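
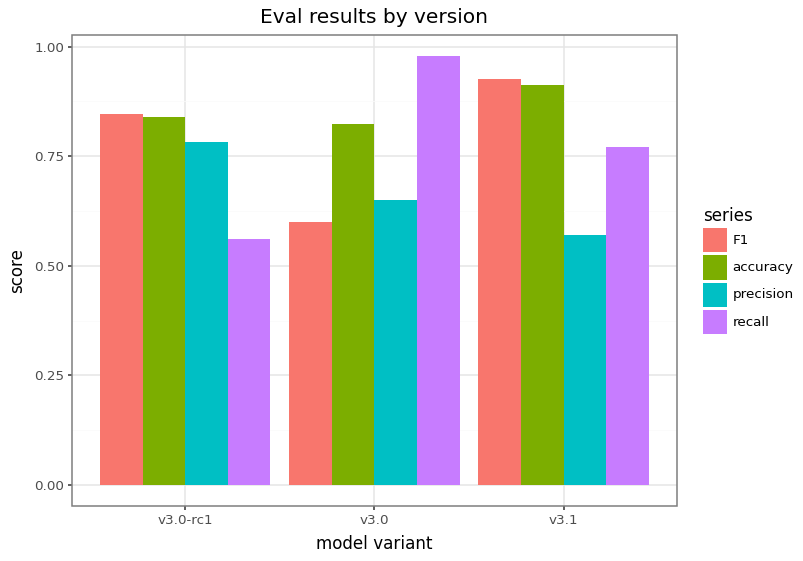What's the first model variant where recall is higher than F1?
v3.0-rc1: recall ≈ 0.6 vs F1 ≈ 0.8 (not yet); v3.0: recall ≈ 1.0 vs F1 ≈ 0.6 (first crossover).

v3.0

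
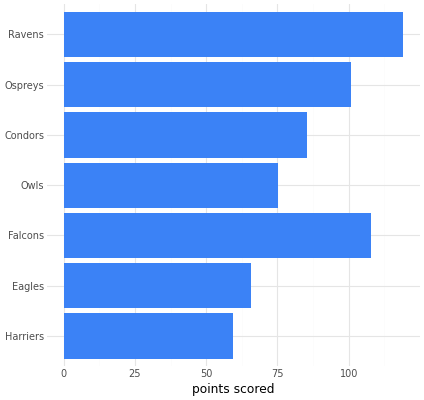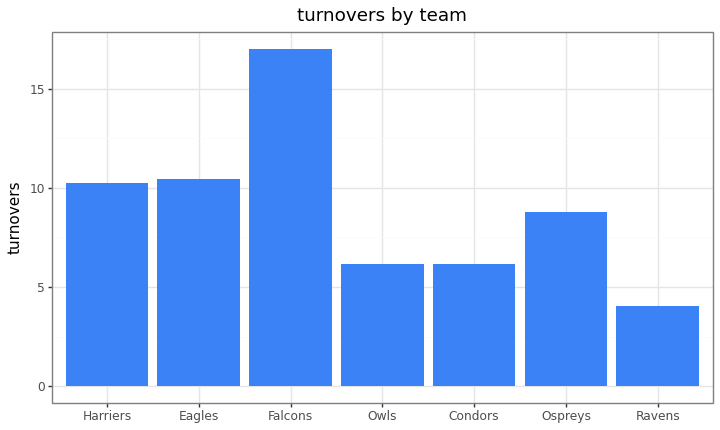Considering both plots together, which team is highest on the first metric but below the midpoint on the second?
Chart 2 median turnovers ≈ 8; below-median teams: Owls, Condors, Ravens. Among those, Ravens has the highest points scored (≈ 120).

Ravens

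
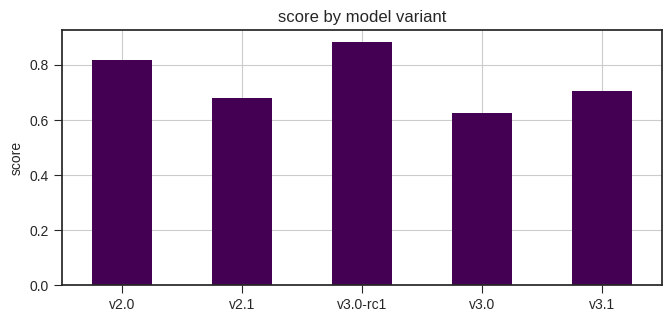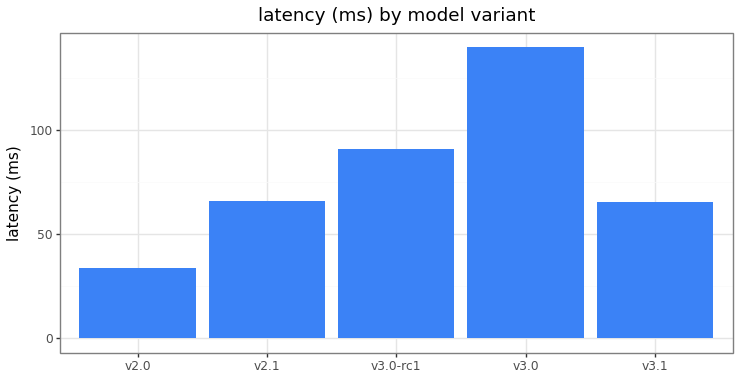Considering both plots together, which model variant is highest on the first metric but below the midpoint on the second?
v2.0

Chart 2 median latency (ms) ≈ 60; below-median model variants: v2.0, v3.1. Among those, v2.0 has the highest score (≈ 0.8).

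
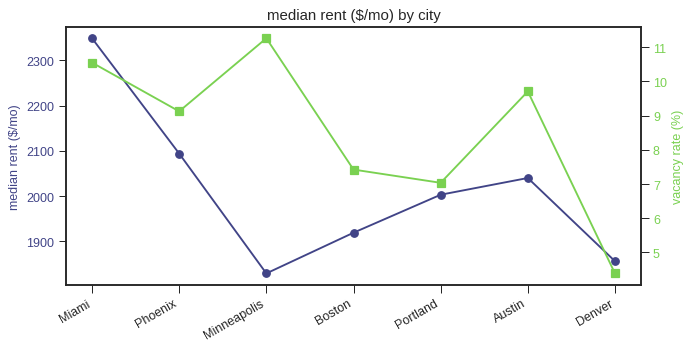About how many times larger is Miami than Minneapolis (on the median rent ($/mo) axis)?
Miami ≈ 2350, Minneapolis ≈ 1850; 2350/1850 ≈ 1.27.

≈ 1.27×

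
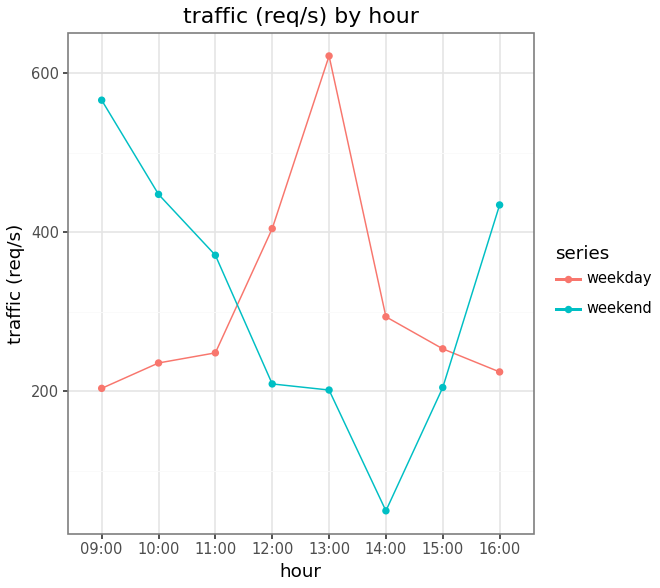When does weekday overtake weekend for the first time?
11:00: weekday ≈ 250 vs weekend ≈ 350 (not yet); 12:00: weekday ≈ 400 vs weekend ≈ 200 (first crossover).

12:00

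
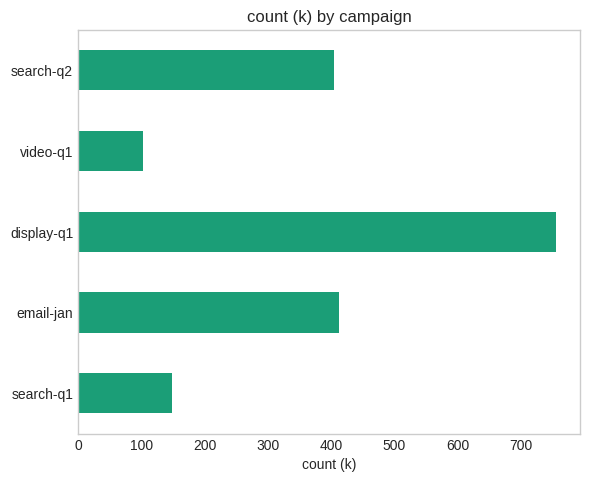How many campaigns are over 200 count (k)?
3

Above 200: email-jan, display-q1, search-q2.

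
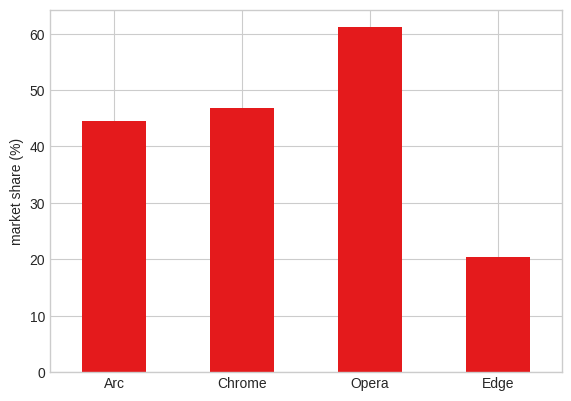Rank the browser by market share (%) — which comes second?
Chrome

Top 3: Opera ≈ 60, Chrome ≈ 50, Arc ≈ 40.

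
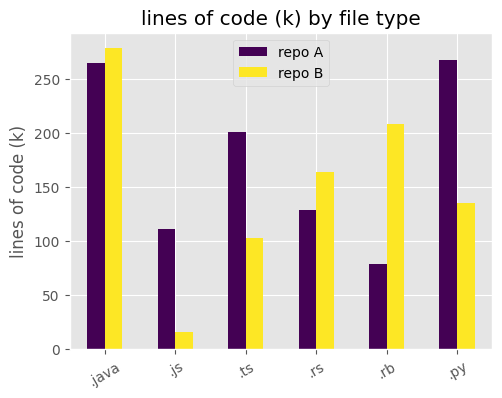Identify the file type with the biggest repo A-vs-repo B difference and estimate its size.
.py: repo A ≈ 275, repo B ≈ 125 → gap ≈ 150. Next-largest (.rb) is only ≈ 125.

.py, ≈ 150 k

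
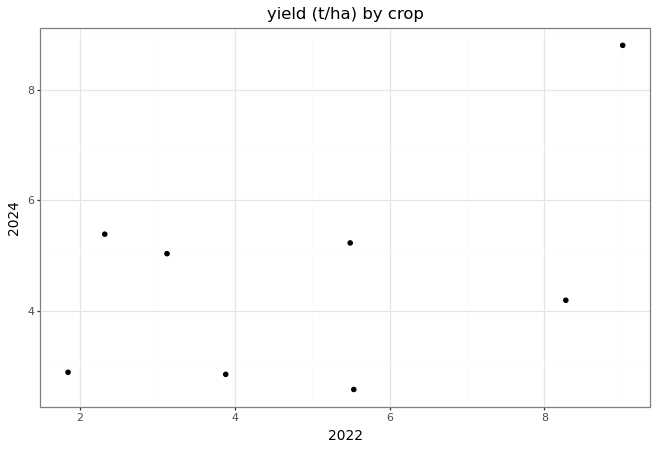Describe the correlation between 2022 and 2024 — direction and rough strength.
positive, moderate

Points are positively correlated; moderate (|r| ≈ 0.5).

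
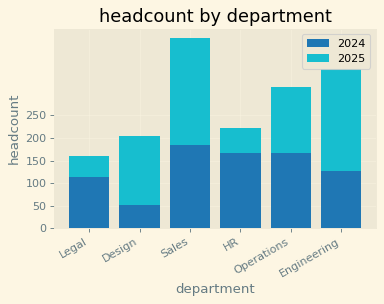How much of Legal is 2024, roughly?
≈ 100

2024 top ≈ 100, bottom ≈ 0; segment ≈ 100.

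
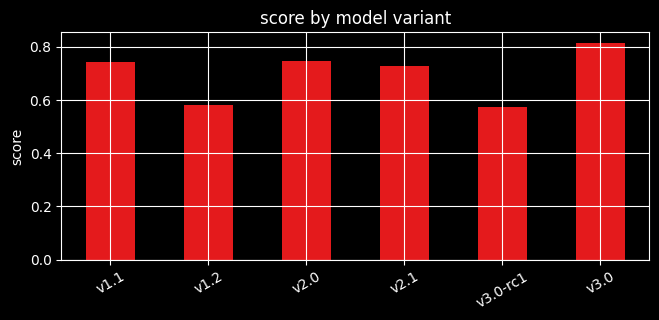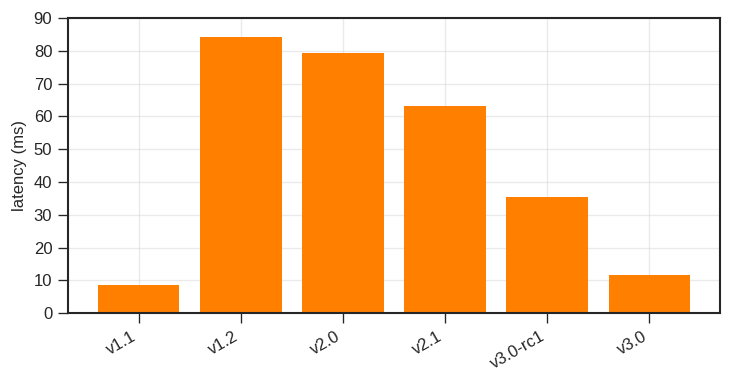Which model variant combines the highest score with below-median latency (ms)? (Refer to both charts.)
v3.0

Chart 2 median latency (ms) ≈ 50; below-median model variants: v1.1, v3.0-rc1, v3.0. Among those, v3.0 has the highest score (≈ 0.8).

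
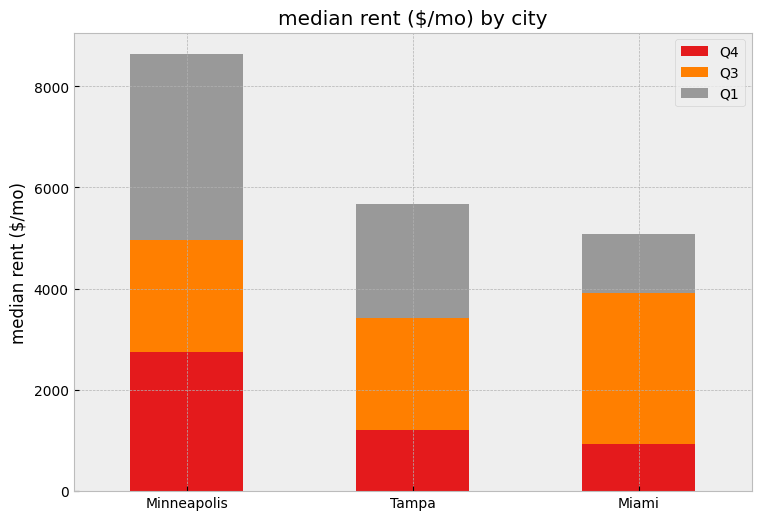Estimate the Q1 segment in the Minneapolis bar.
Q1 top ≈ 9000, bottom ≈ 5000; segment ≈ 4000.

≈ 4000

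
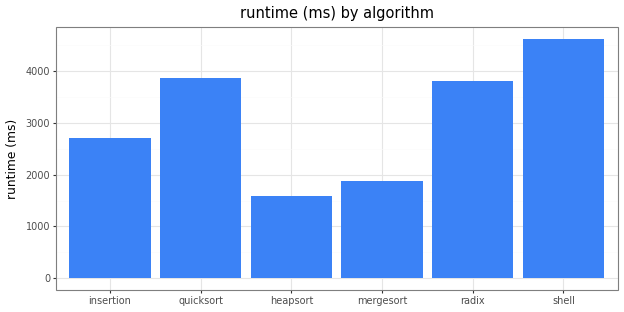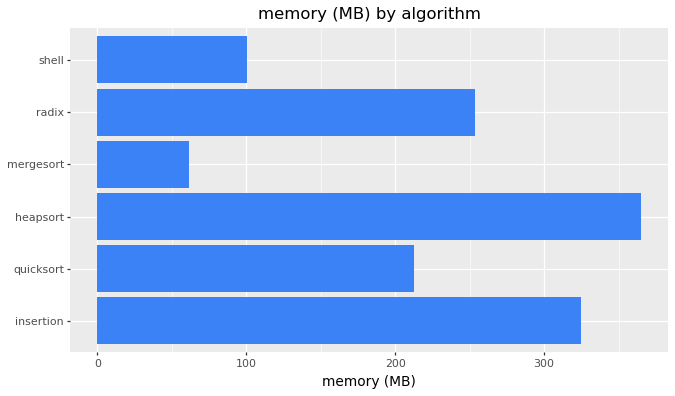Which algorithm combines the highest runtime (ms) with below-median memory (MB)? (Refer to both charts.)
shell

Chart 2 median memory (MB) ≈ 250; below-median algorithms: quicksort, mergesort, shell. Among those, shell has the highest runtime (ms) (≈ 4500).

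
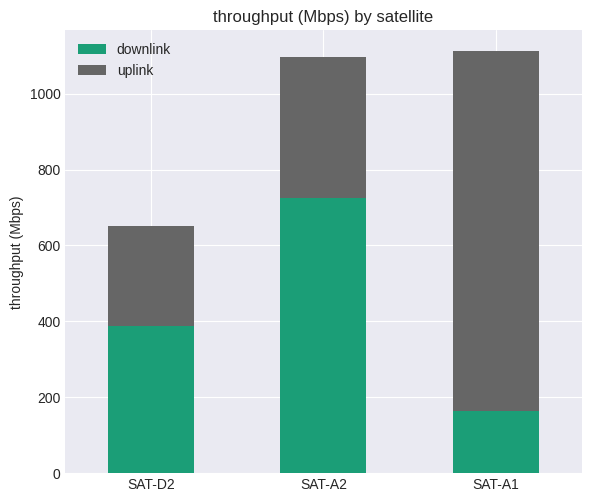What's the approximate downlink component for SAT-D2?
≈ 400

downlink top ≈ 400, bottom ≈ 0; segment ≈ 400.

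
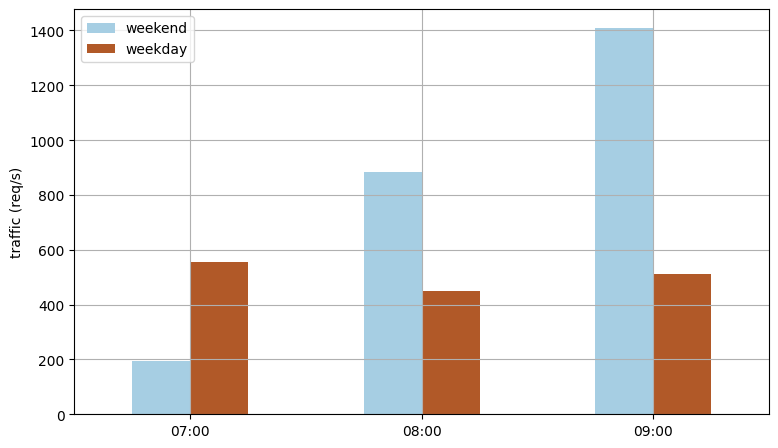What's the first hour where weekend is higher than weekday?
08:00

07:00: weekend ≈ 200 vs weekday ≈ 600 (not yet); 08:00: weekend ≈ 800 vs weekday ≈ 400 (first crossover).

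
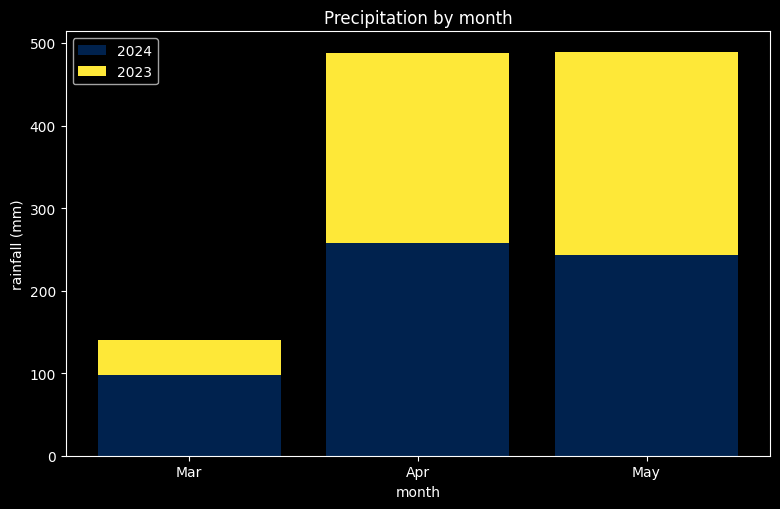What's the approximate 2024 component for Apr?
2024 top ≈ 250, bottom ≈ 0; segment ≈ 250.

≈ 250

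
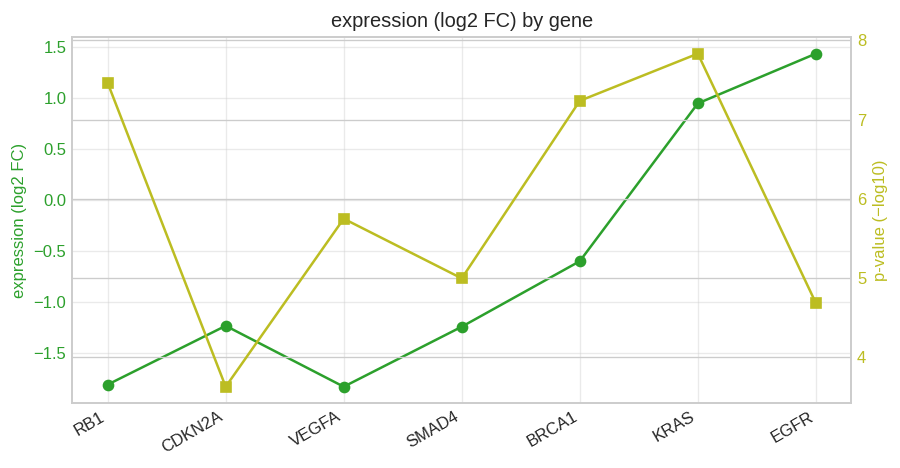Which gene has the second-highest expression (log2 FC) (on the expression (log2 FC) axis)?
Top 3 (on the expression (log2 FC) axis): EGFR ≈ 1.5, KRAS ≈ 1.0, BRCA1 ≈ -0.5.

KRAS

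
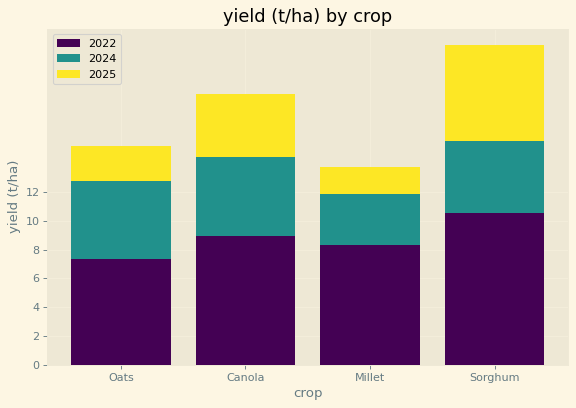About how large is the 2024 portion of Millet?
≈ 4

2024 top ≈ 12, bottom ≈ 8; segment ≈ 4.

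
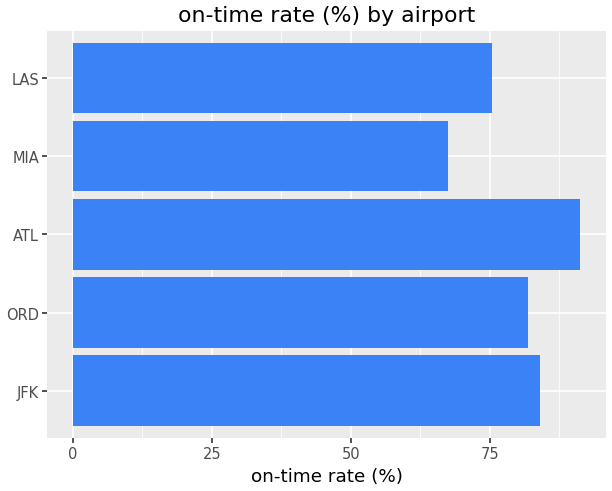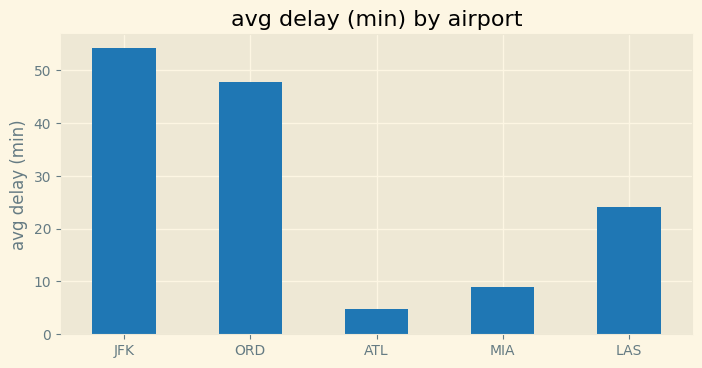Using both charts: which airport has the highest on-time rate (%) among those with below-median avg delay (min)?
Chart 2 median avg delay (min) ≈ 25; below-median airports: ATL, MIA. Among those, ATL has the highest on-time rate (%) (≈ 90).

ATL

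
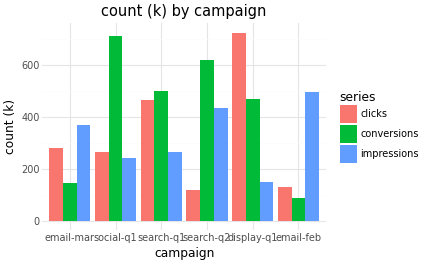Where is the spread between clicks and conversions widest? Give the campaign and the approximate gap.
search-q2, ≈ 500 k

search-q2: clicks ≈ 100, conversions ≈ 600 → gap ≈ 500. Next-largest (social-q1) is only ≈ 400.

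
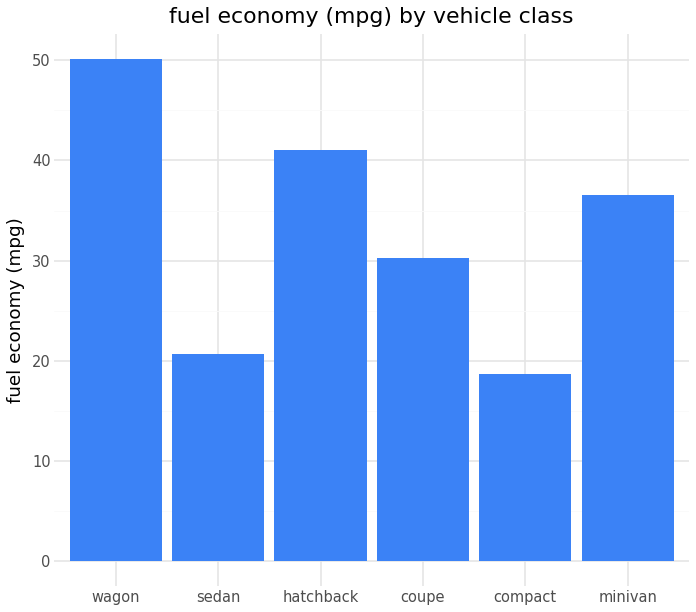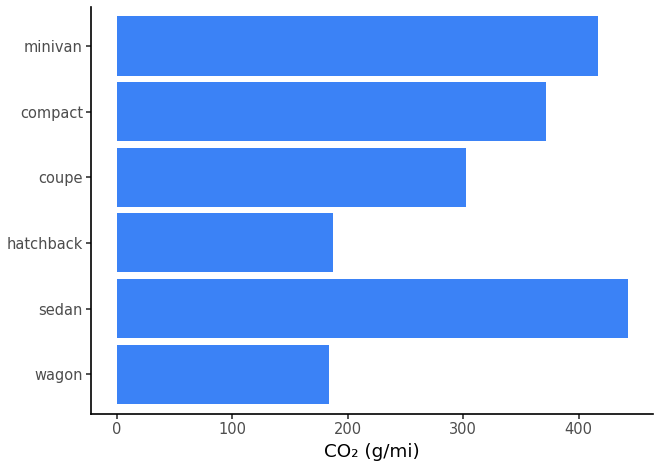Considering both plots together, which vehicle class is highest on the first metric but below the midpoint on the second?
wagon

Chart 2 median CO₂ (g/mi) ≈ 350; below-median vehicle classes: wagon, hatchback, coupe. Among those, wagon has the highest fuel economy (mpg) (≈ 50).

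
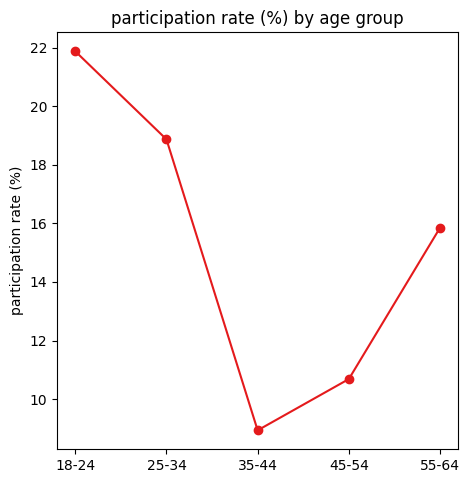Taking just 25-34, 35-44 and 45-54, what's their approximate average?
(18 + 8 + 10) / 3 ≈ 12.

≈ 12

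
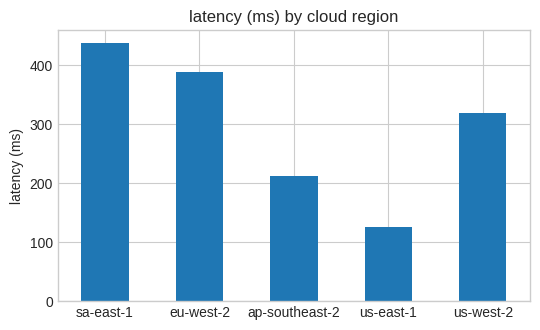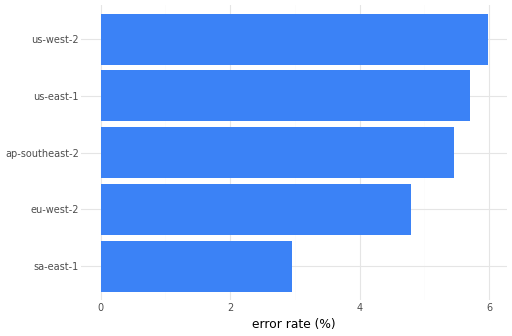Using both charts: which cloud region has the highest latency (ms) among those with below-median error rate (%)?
Chart 2 median error rate (%) ≈ 5; below-median cloud regions: sa-east-1, eu-west-2. Among those, sa-east-1 has the highest latency (ms) (≈ 450).

sa-east-1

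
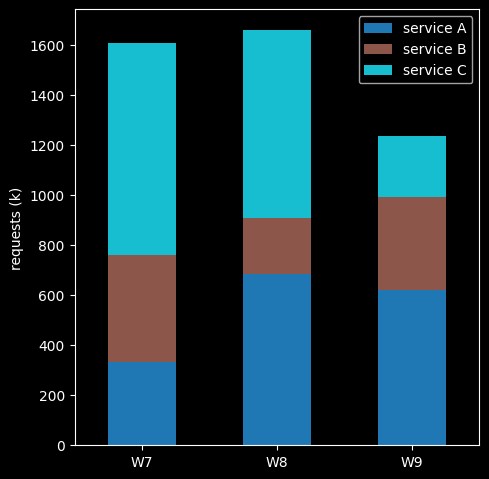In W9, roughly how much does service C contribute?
≈ 200

service C top ≈ 1200, bottom ≈ 1000; segment ≈ 200.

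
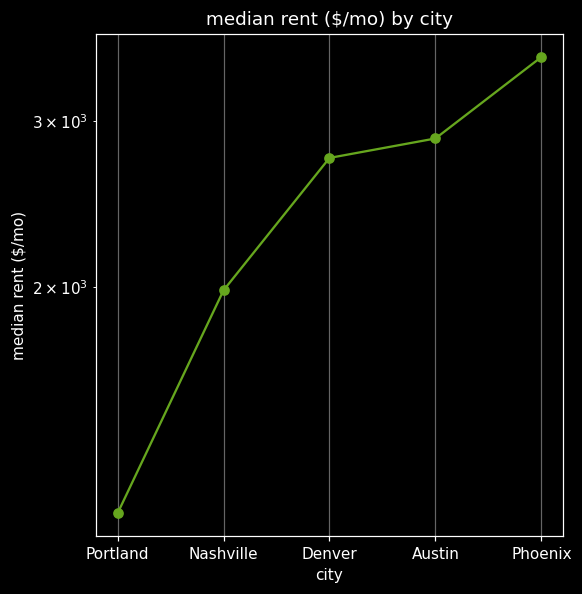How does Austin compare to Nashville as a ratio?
Austin ≈ 2800, Nashville ≈ 2000; 2800/2000 ≈ 1.4.

≈ 1.4×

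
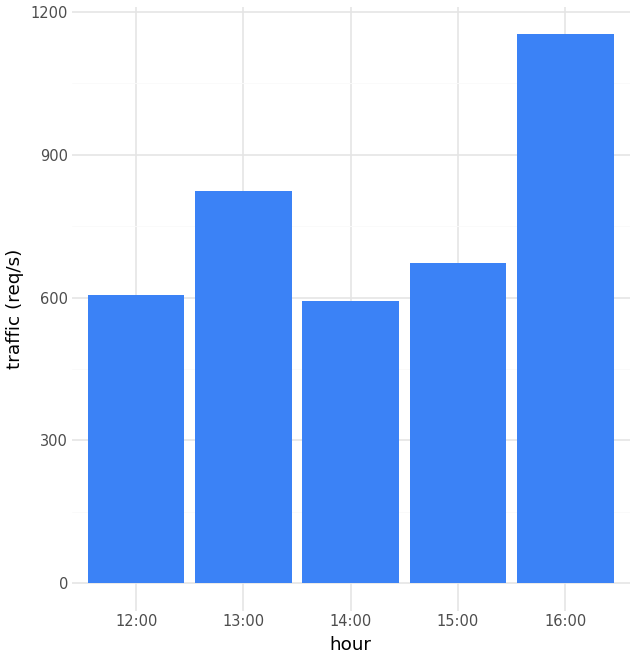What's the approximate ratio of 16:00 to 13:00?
16:00 ≈ 1200, 13:00 ≈ 800; 1200/800 ≈ 1.5.

≈ 1.5×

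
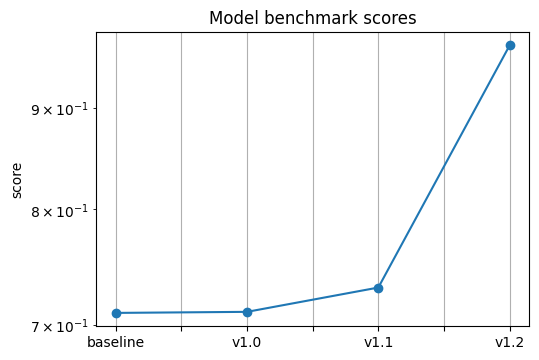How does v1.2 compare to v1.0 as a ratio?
≈ 1.36×

v1.2 ≈ 0.95, v1.0 ≈ 0.70; 0.95/0.70 ≈ 1.36.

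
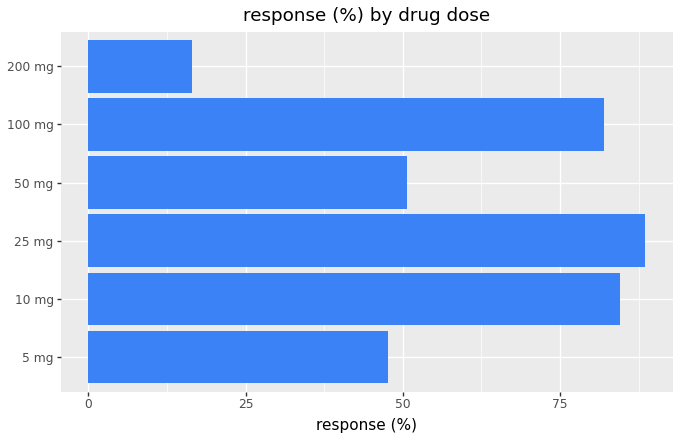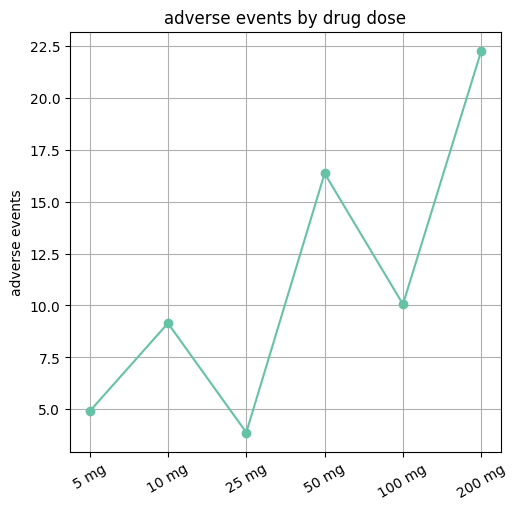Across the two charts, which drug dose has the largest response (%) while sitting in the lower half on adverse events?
25 mg

Chart 2 median adverse events ≈ 10; below-median drug doses: 5 mg, 10 mg, 25 mg. Among those, 25 mg has the highest response (%) (≈ 90).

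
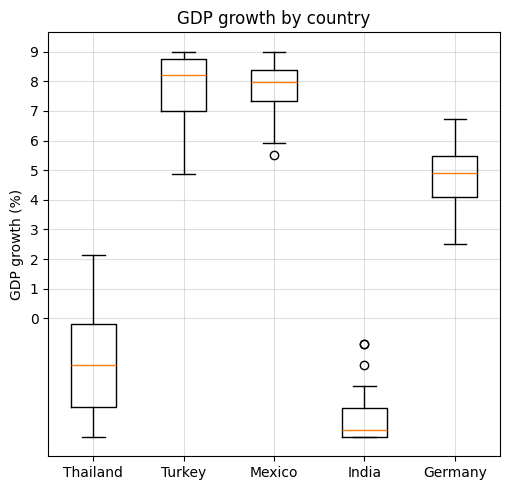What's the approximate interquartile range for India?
≈ 1

Q3 ≈ -3, Q1 ≈ -4; IQR ≈ 1.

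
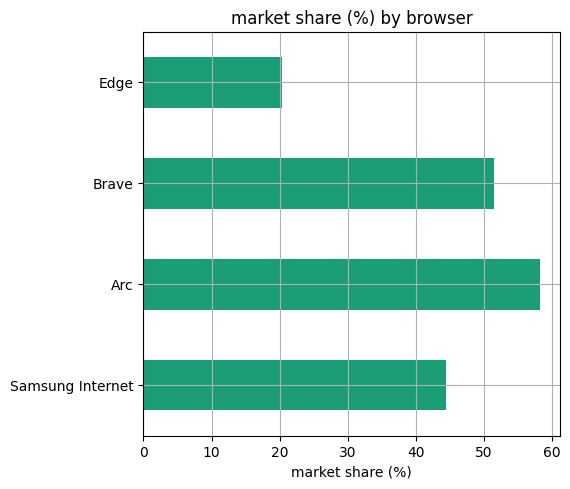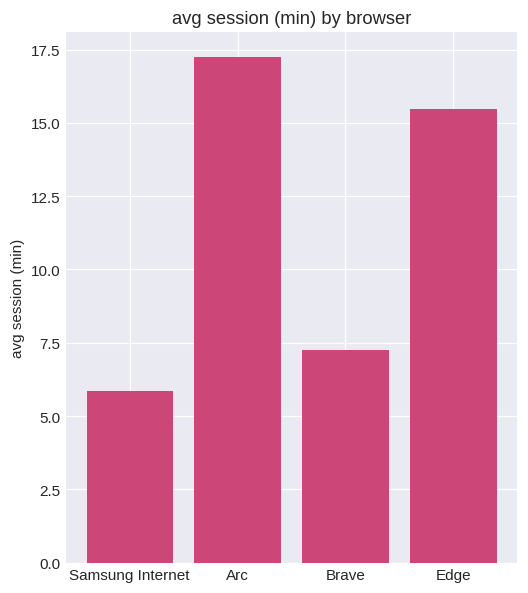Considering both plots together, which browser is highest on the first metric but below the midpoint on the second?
Brave

Chart 2 median avg session (min) ≈ 12; below-median browsers: Samsung Internet, Brave. Among those, Brave has the highest market share (%) (≈ 50).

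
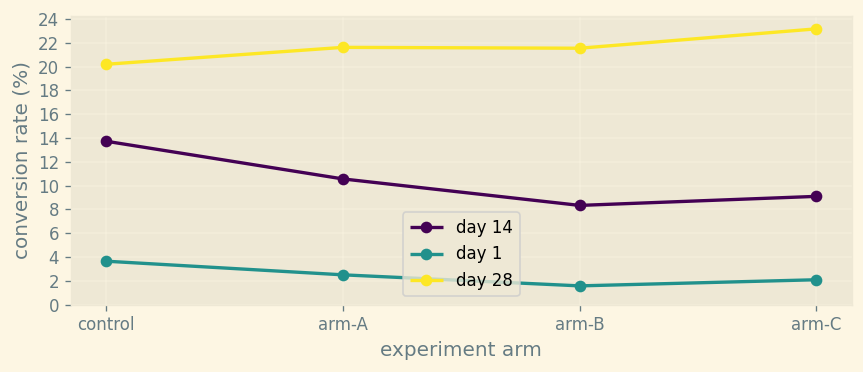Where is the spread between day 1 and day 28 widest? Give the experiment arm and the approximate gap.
arm-C, ≈ 22 %

arm-C: day 1 ≈ 2, day 28 ≈ 24 → gap ≈ 22. Next-largest (arm-B) is only ≈ 20.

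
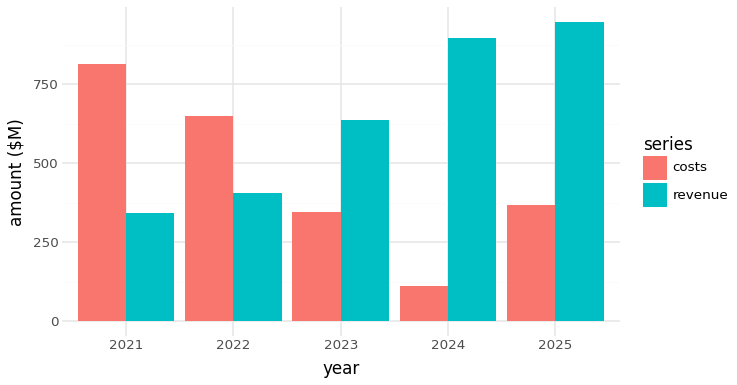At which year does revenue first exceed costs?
2023

2022: revenue ≈ 400 vs costs ≈ 600 (not yet); 2023: revenue ≈ 600 vs costs ≈ 300 (first crossover).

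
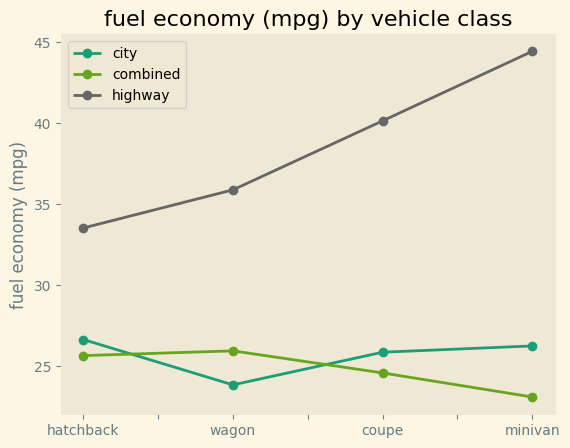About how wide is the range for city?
Max hatchback ≈ 26, min wagon ≈ 24; range ≈ 2.

≈ 2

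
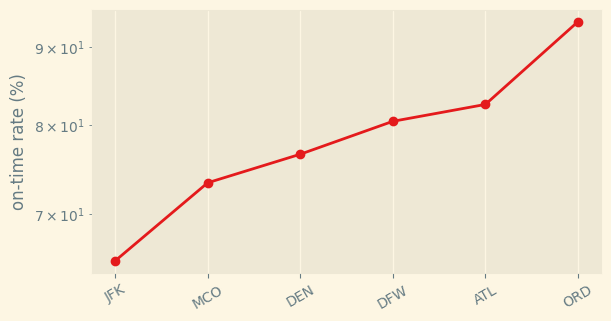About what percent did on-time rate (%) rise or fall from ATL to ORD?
≈ +11.8%

ATL ≈ 85, ORD ≈ 95; (95 − 85) / 85 ≈ +11.8%.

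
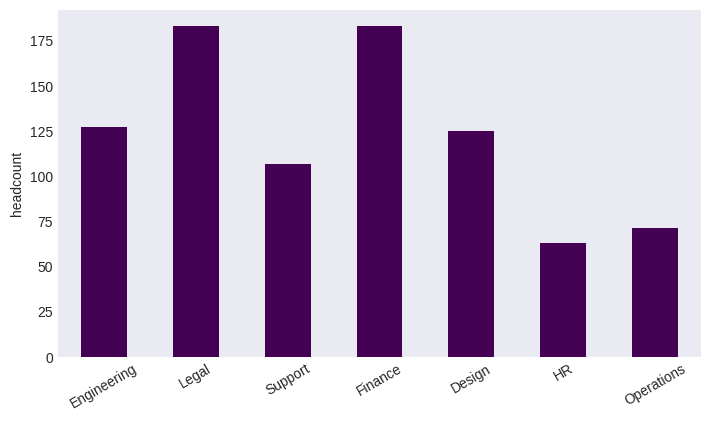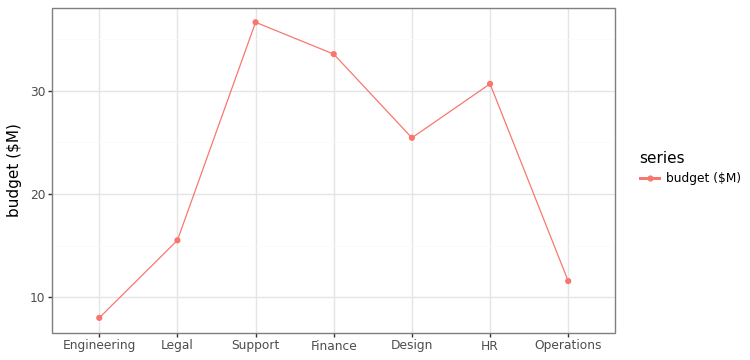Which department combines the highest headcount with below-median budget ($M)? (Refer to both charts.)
Legal

Chart 2 median budget ($M) ≈ 25; below-median departments: Engineering, Legal, Operations. Among those, Legal has the highest headcount (≈ 180).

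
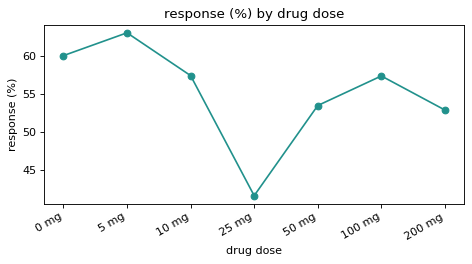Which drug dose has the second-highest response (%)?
0 mg

Top 3: 5 mg ≈ 62, 0 mg ≈ 60, 10 mg ≈ 58.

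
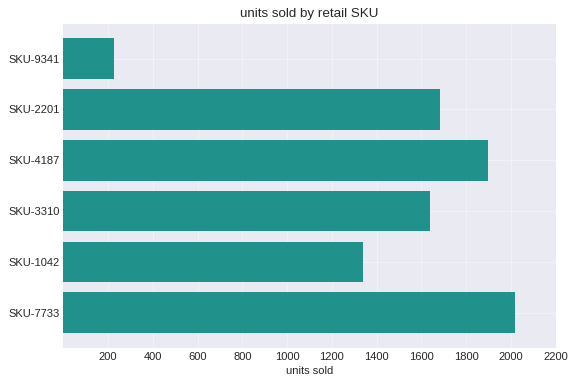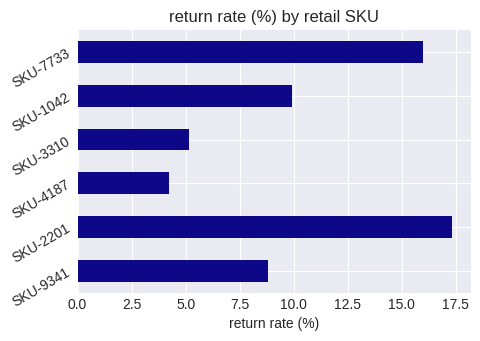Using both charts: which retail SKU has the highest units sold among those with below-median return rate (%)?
SKU-4187

Chart 2 median return rate (%) ≈ 10; below-median retail SKUs: SKU-9341, SKU-4187, SKU-3310. Among those, SKU-4187 has the highest units sold (≈ 1800).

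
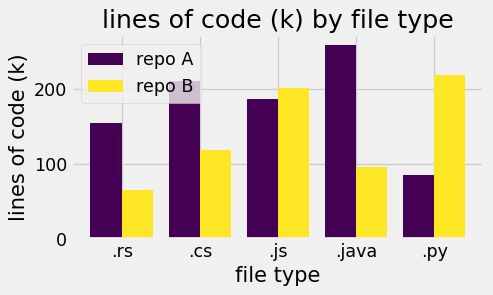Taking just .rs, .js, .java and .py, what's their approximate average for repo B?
(75 + 200 + 100 + 225) / 4 ≈ 150.

≈ 150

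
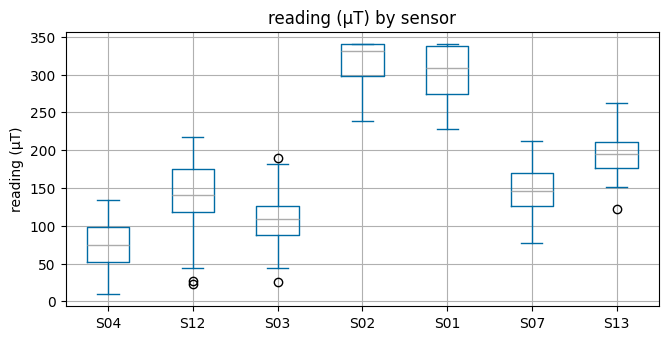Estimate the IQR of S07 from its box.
≈ 50

Q3 ≈ 175, Q1 ≈ 125; IQR ≈ 50.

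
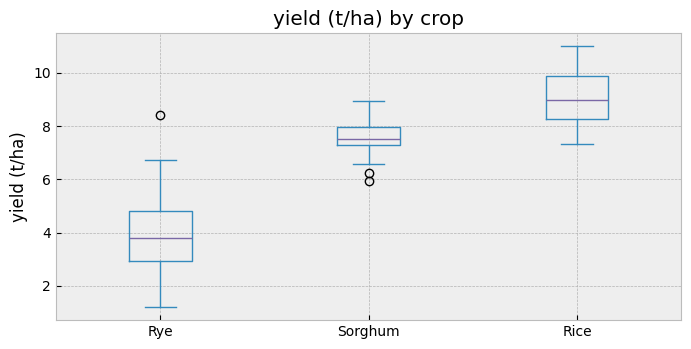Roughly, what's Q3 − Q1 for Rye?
≈ 2.0

Q3 ≈ 5.0, Q1 ≈ 3.0; IQR ≈ 2.0.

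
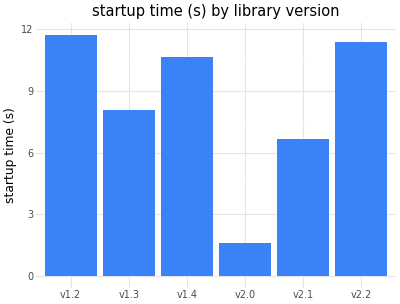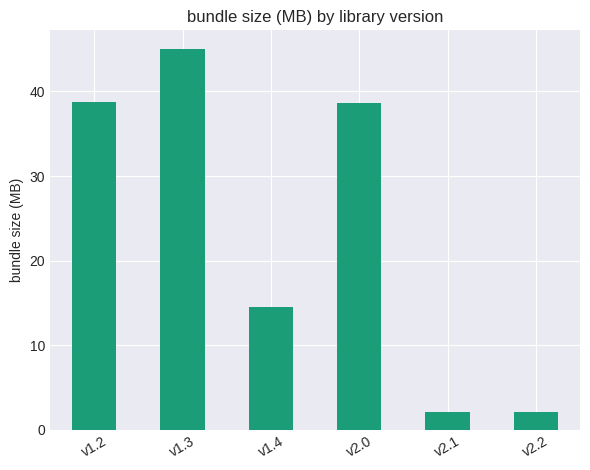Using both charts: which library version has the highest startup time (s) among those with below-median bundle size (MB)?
v2.2

Chart 2 median bundle size (MB) ≈ 25; below-median library versions: v1.4, v2.1, v2.2. Among those, v2.2 has the highest startup time (s) (≈ 12).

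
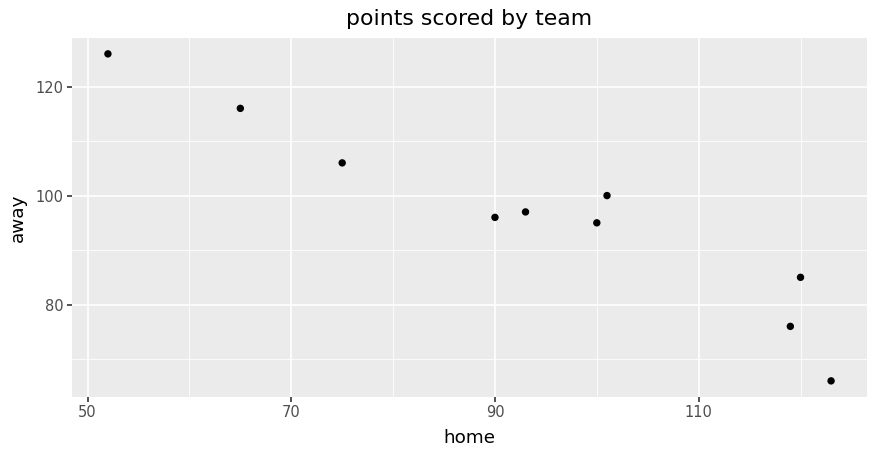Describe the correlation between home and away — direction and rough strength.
Points are negatively correlated; strong (|r| ≈ 1.0).

negative, strong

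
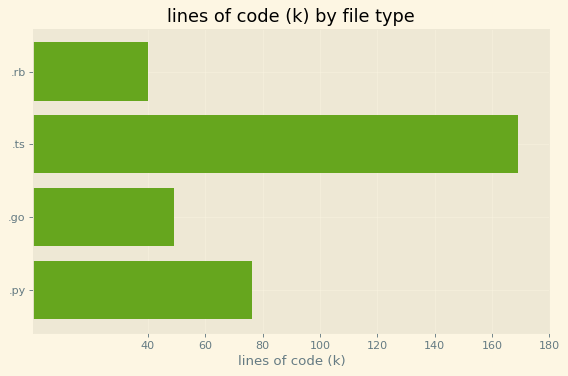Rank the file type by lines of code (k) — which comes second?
.py

Top 3: .ts ≈ 160, .py ≈ 80, .go ≈ 40.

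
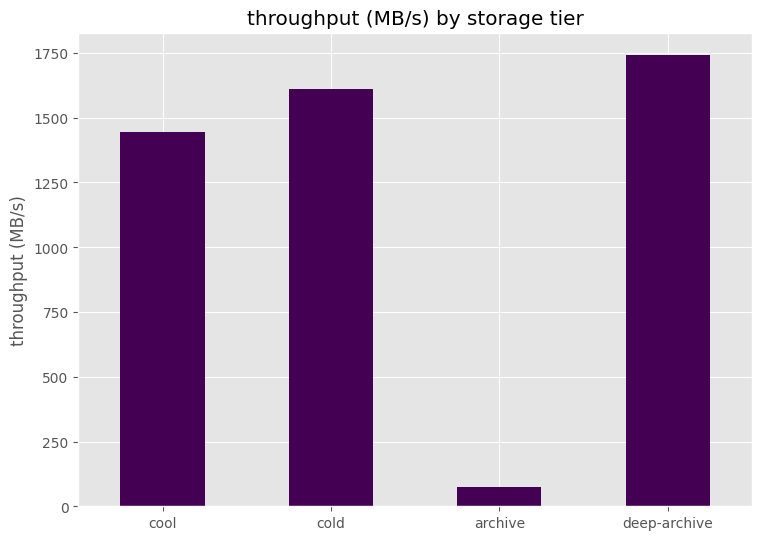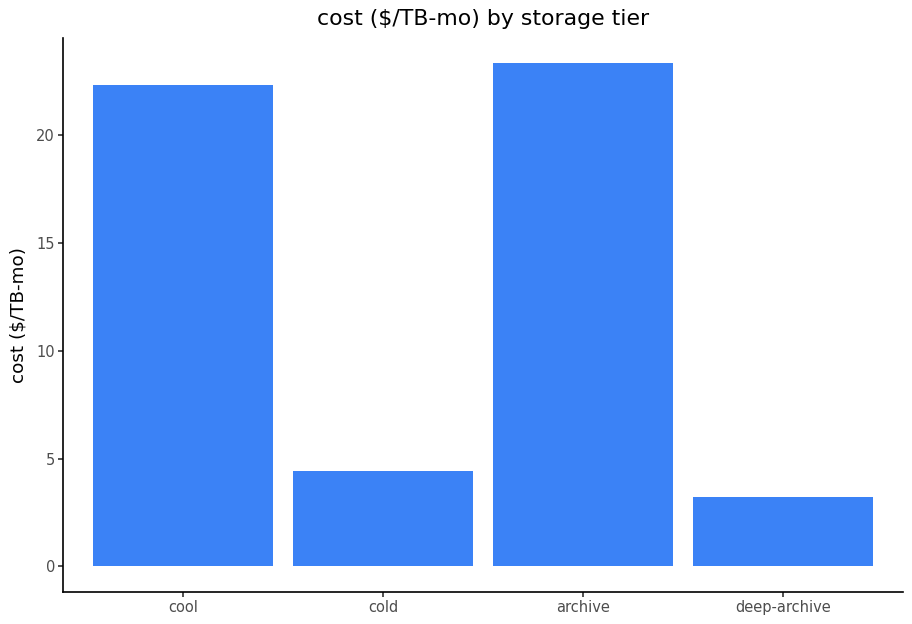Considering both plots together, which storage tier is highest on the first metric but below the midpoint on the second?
deep-archive

Chart 2 median cost ($/TB-mo) ≈ 15; below-median storage tiers: cold, deep-archive. Among those, deep-archive has the highest throughput (MB/s) (≈ 1800).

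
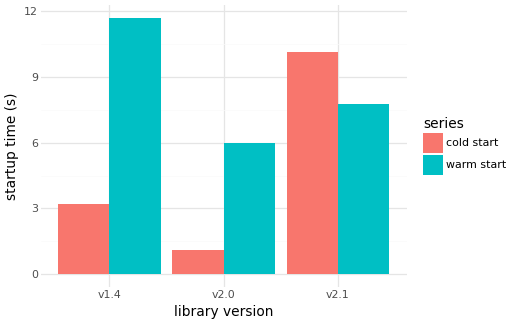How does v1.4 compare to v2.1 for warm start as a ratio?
v1.4 ≈ 12, v2.1 ≈ 8; 12/8 ≈ 1.5.

≈ 1.5×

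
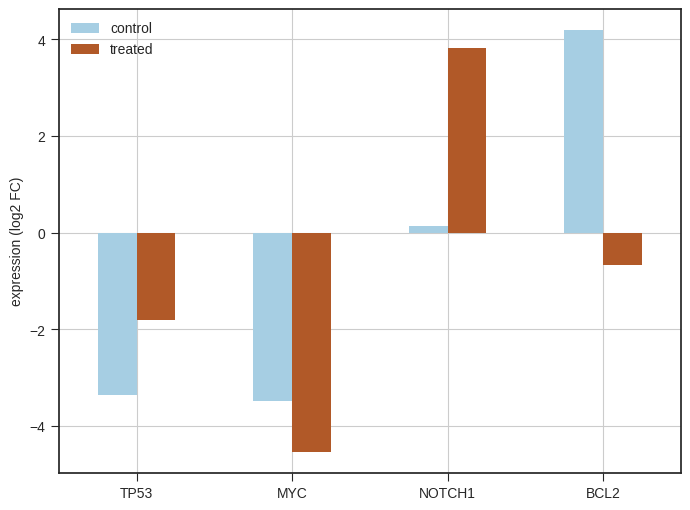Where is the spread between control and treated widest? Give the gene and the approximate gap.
BCL2: control ≈ 4, treated ≈ -1 → gap ≈ 5. Next-largest (NOTCH1) is only ≈ 4.

BCL2, ≈ 5 log2 FC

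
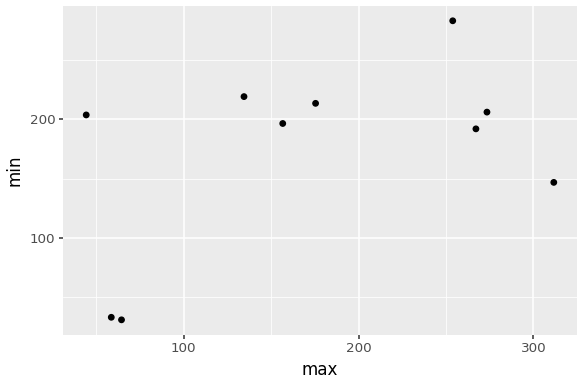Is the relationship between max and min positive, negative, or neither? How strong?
Points are positively correlated; moderate (|r| ≈ 0.5).

positive, moderate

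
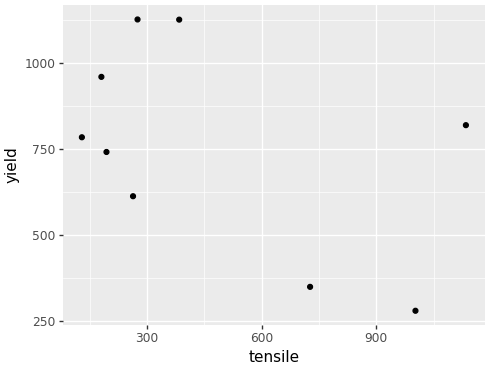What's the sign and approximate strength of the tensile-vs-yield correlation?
negative, moderate

Points are negatively correlated; moderate (|r| ≈ 0.5).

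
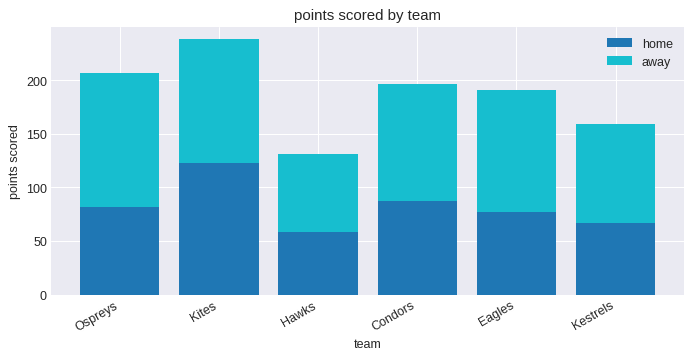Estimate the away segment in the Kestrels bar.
≈ 100

away top ≈ 160, bottom ≈ 60; segment ≈ 100.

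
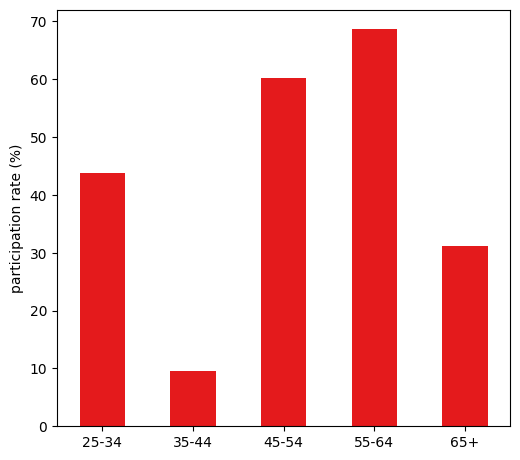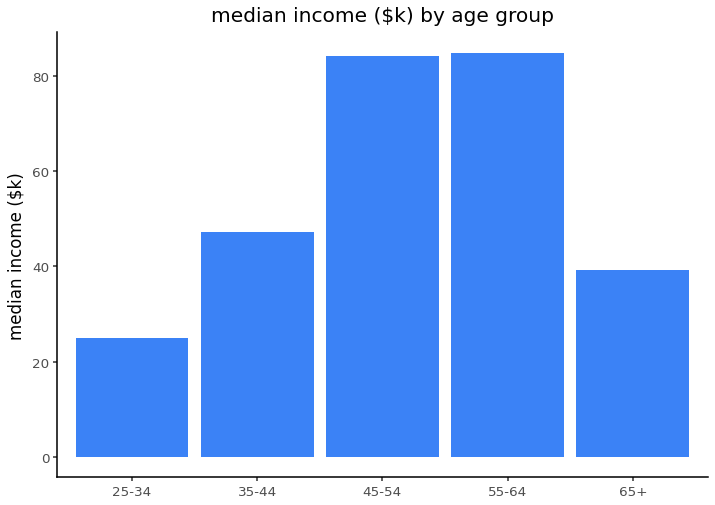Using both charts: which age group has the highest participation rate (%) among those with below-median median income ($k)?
Chart 2 median median income ($k) ≈ 50; below-median age groups: 25-34, 65+. Among those, 25-34 has the highest participation rate (%) (≈ 40).

25-34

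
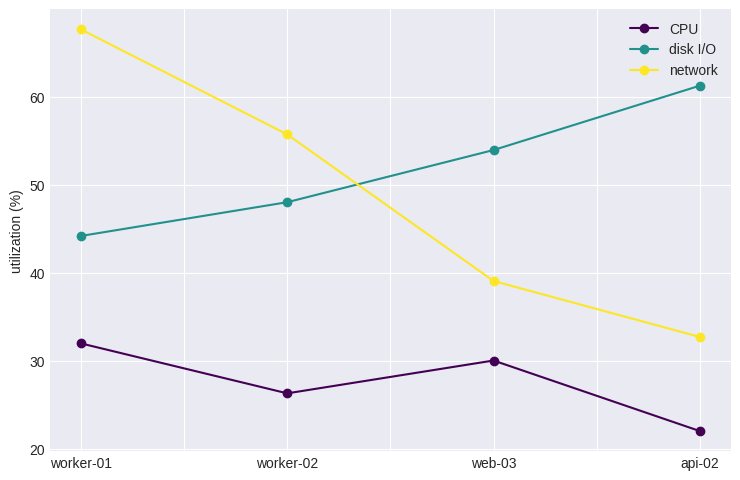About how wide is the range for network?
Max worker-01 ≈ 70, min api-02 ≈ 35; range ≈ 35.

≈ 35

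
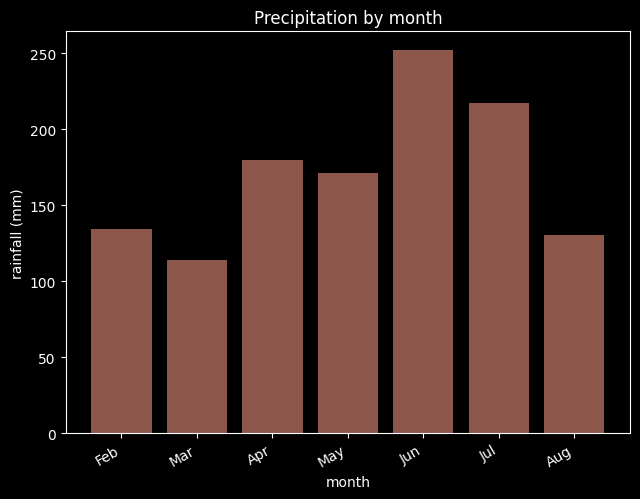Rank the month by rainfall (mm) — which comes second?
Jul

Top 3: Jun ≈ 250, Jul ≈ 225, Apr ≈ 175.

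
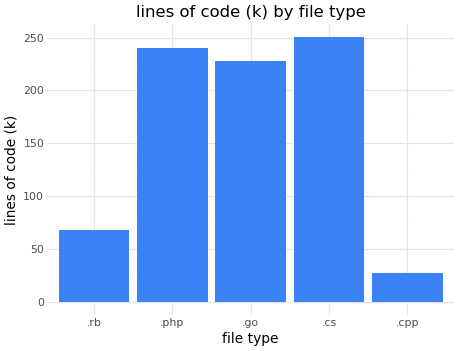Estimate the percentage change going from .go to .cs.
≈ +11.1%

.go ≈ 225, .cs ≈ 250; (250 − 225) / 225 ≈ +11.1%.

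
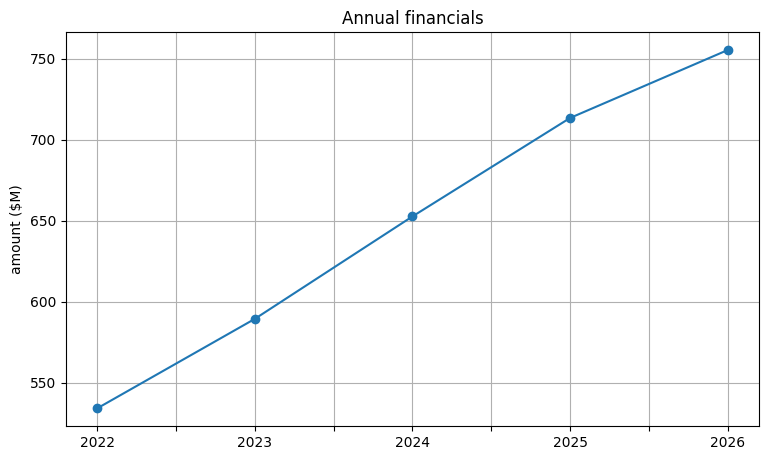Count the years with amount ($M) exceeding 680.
2

Above 680: 2025, 2026.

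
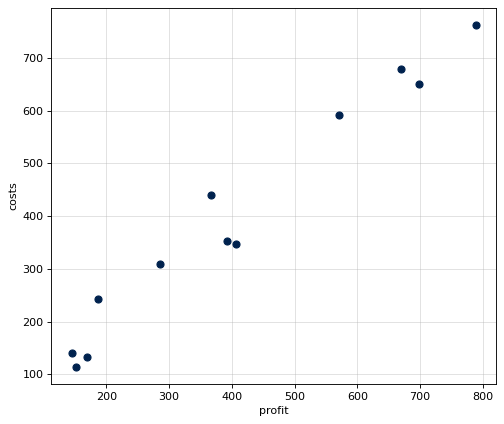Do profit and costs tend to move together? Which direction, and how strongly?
positive, strong

Points are positively correlated; strong (|r| ≈ 1.0).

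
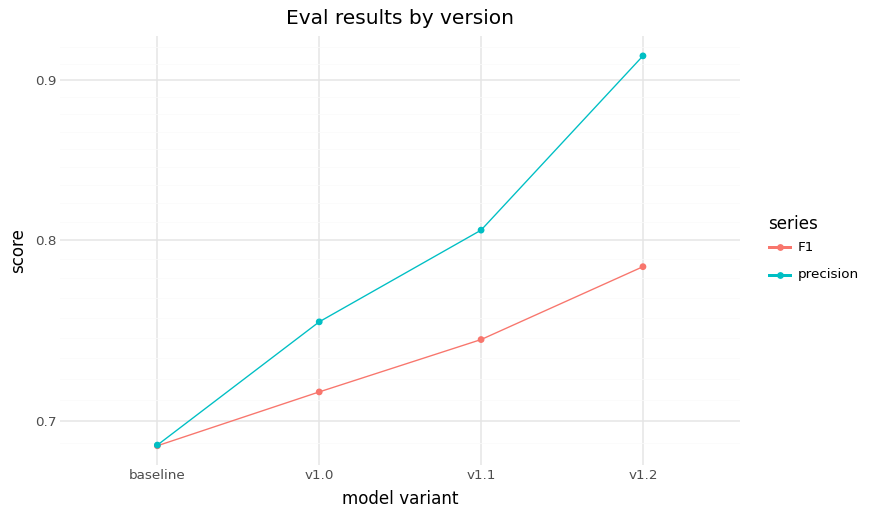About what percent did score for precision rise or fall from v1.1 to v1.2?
v1.1 ≈ 0.80, v1.2 ≈ 0.92; (0.92 − 0.80) / 0.80 ≈ +15%.

≈ +15%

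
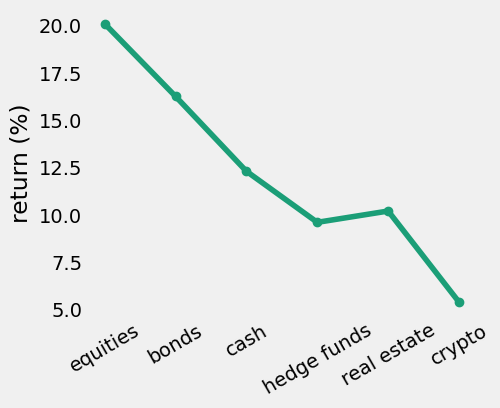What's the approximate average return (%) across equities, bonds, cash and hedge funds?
≈ 14

(20 + 16 + 12 + 10) / 4 ≈ 14.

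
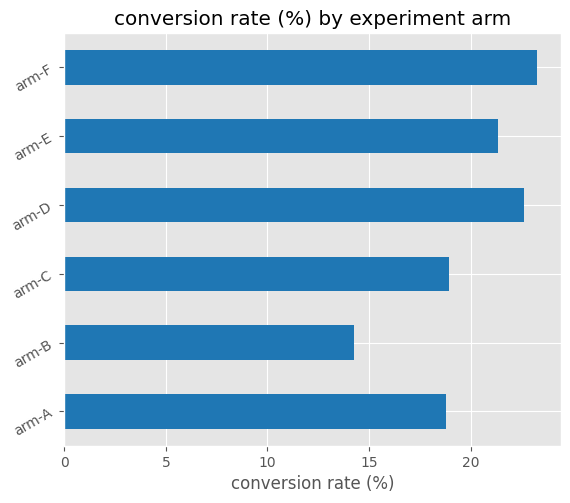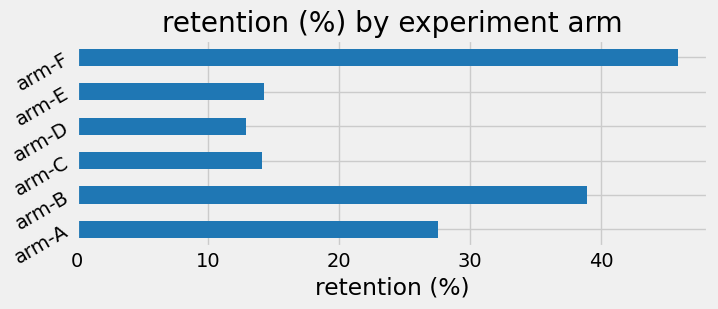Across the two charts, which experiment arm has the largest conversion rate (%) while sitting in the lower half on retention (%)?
arm-D

Chart 2 median retention (%) ≈ 20; below-median experiment arms: arm-C, arm-D, arm-E. Among those, arm-D has the highest conversion rate (%) (≈ 25).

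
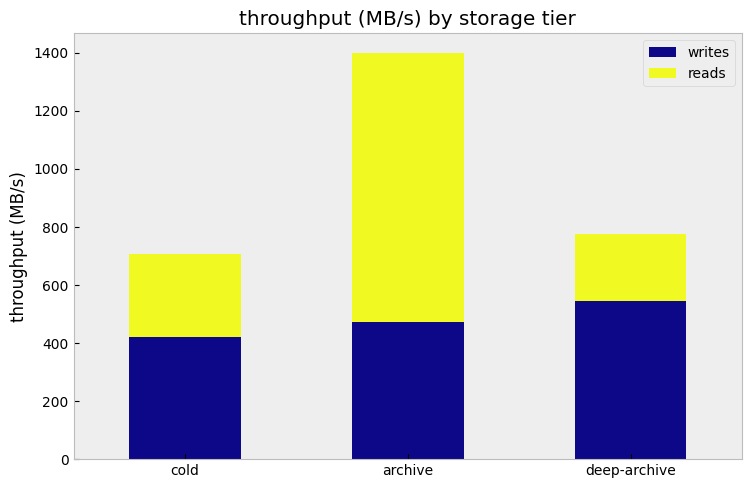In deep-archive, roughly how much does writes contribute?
writes top ≈ 600, bottom ≈ 0; segment ≈ 600.

≈ 600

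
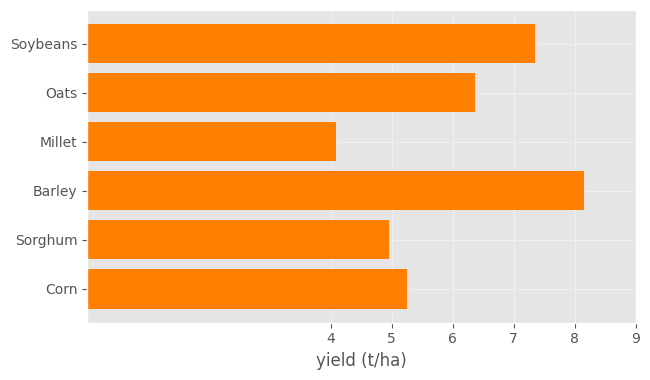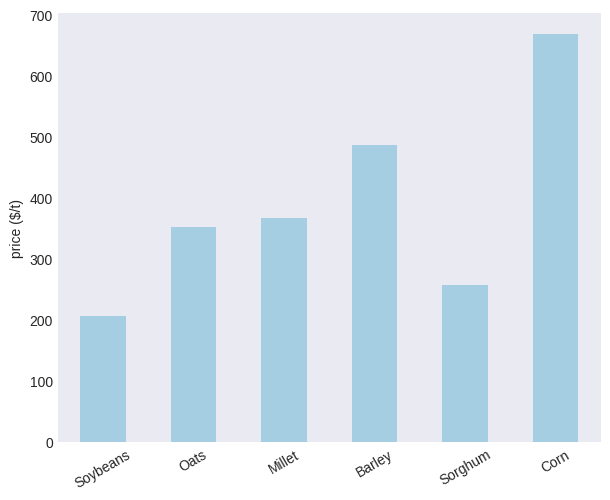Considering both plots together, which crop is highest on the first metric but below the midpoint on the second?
Soybeans

Chart 2 median price ($/t) ≈ 400; below-median crops: Soybeans, Oats, Sorghum. Among those, Soybeans has the highest yield (t/ha) (≈ 7).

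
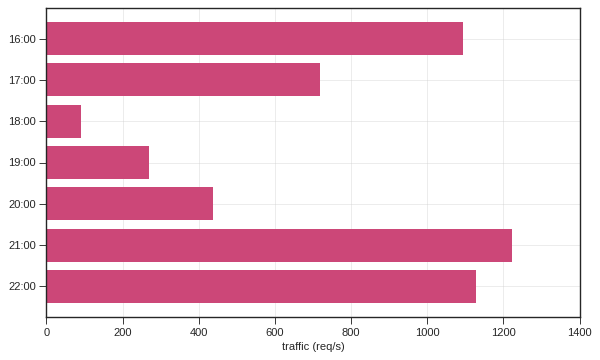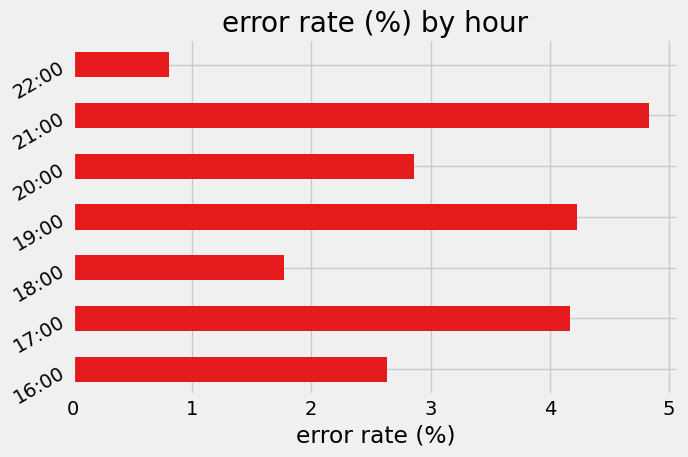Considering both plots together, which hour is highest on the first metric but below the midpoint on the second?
22:00

Chart 2 median error rate (%) ≈ 3; below-median hours: 16:00, 18:00, 22:00. Among those, 22:00 has the highest traffic (req/s) (≈ 1200).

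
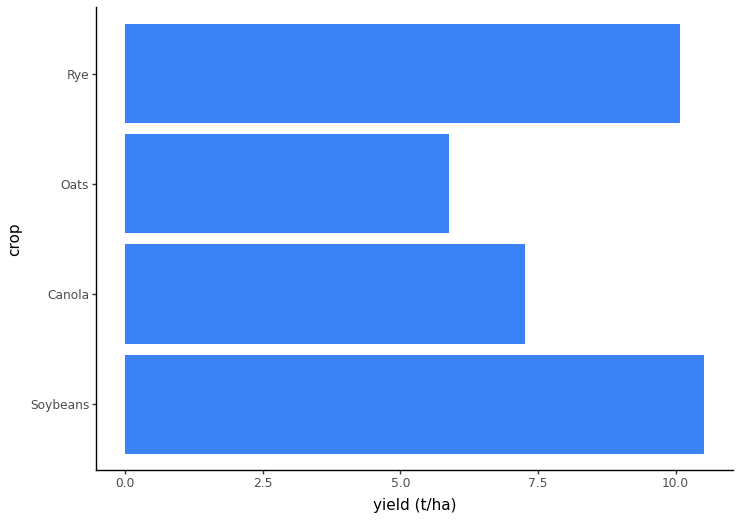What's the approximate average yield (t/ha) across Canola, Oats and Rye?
≈ 8

(7 + 6 + 10) / 3 ≈ 8.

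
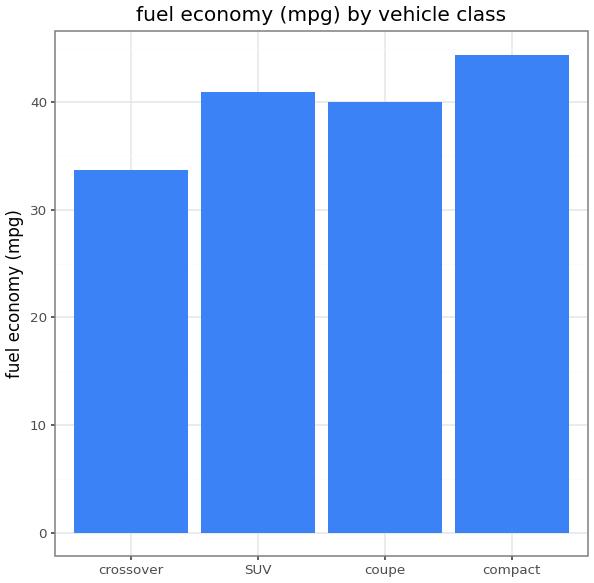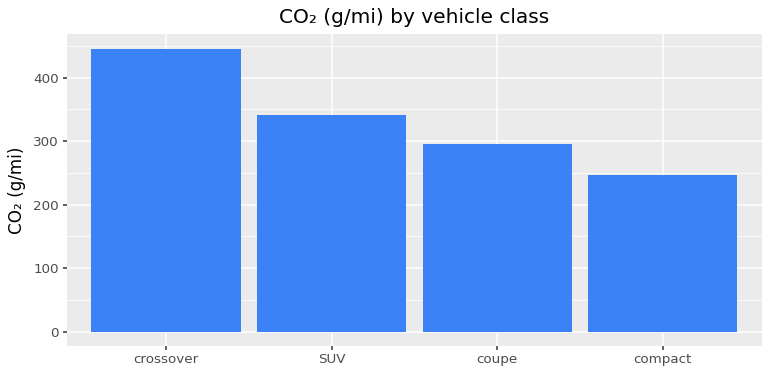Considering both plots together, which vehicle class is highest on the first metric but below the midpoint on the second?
Chart 2 median CO₂ (g/mi) ≈ 300; below-median vehicle classes: coupe, compact. Among those, compact has the highest fuel economy (mpg) (≈ 45).

compact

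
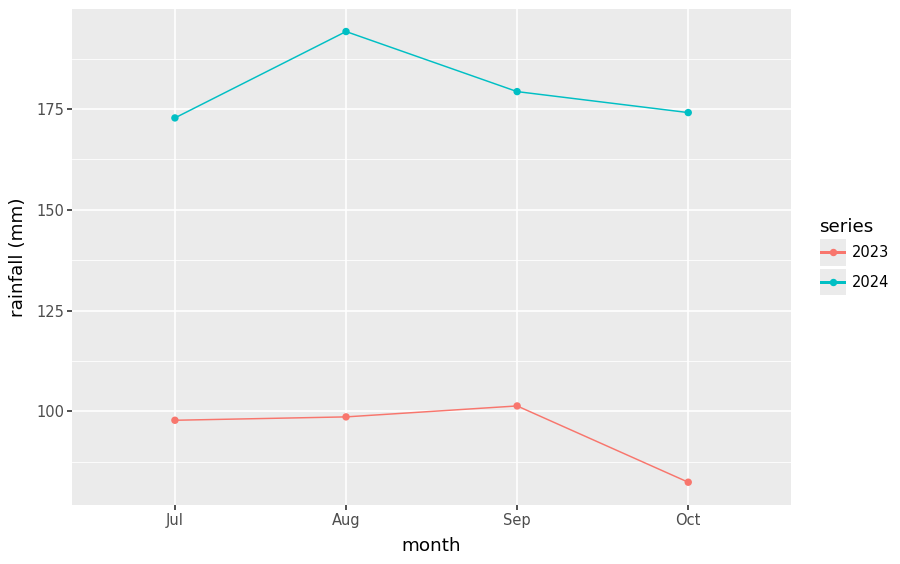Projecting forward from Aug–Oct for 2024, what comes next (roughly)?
≈ 160

Last three: 190, 180, 170 → slope ≈ -10/step → next ≈ 160.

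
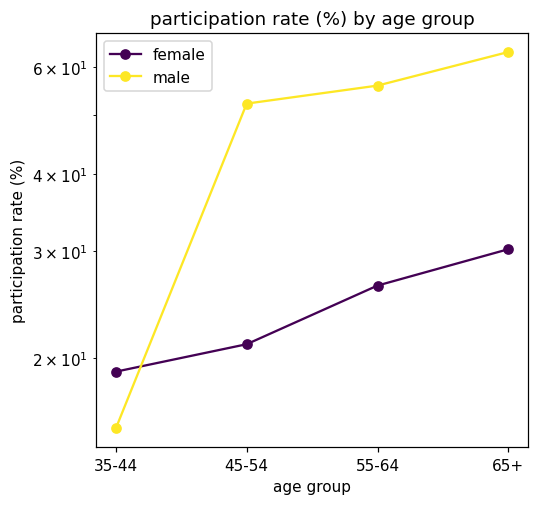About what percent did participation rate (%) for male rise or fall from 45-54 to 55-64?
≈ +10%

45-54 ≈ 50, 55-64 ≈ 55; (55 − 50) / 50 ≈ +10%.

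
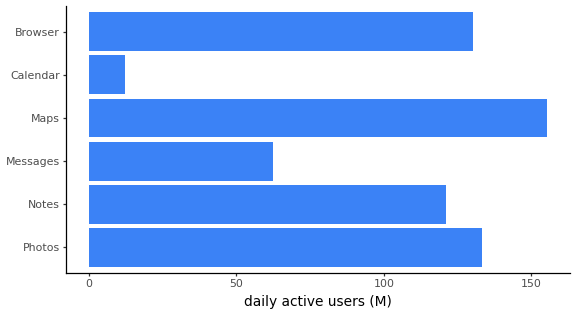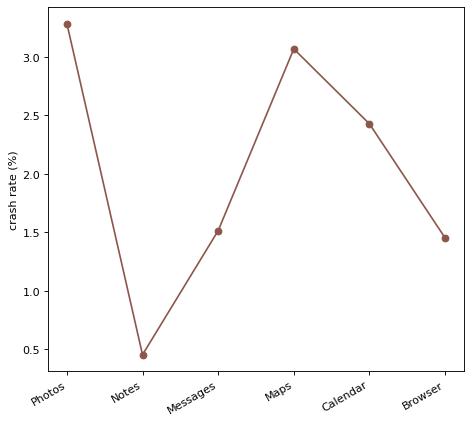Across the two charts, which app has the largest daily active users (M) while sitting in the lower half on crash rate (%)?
Chart 2 median crash rate (%) ≈ 2; below-median apps: Notes, Messages, Browser. Among those, Browser has the highest daily active users (M) (≈ 140).

Browser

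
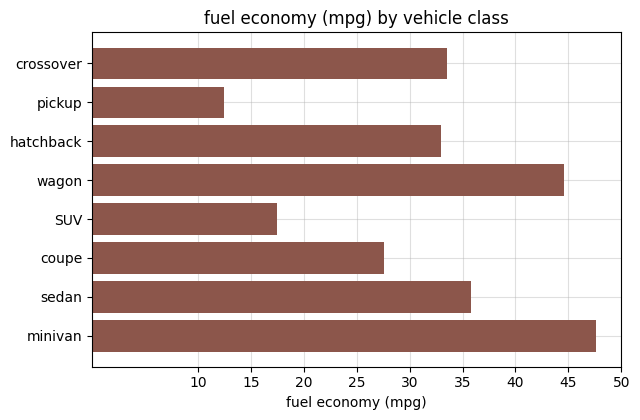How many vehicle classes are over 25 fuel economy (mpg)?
Above 25: crossover, hatchback, wagon, coupe, sedan, minivan.

6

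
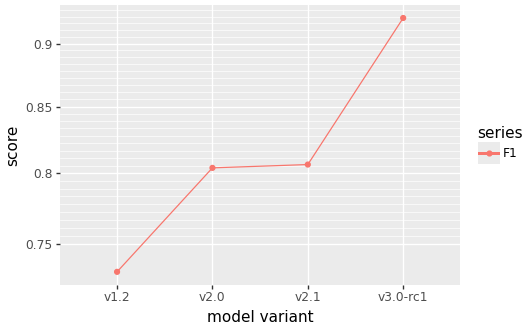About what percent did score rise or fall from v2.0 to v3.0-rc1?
≈ +15%

v2.0 ≈ 0.80, v3.0-rc1 ≈ 0.92; (0.92 − 0.80) / 0.80 ≈ +15%.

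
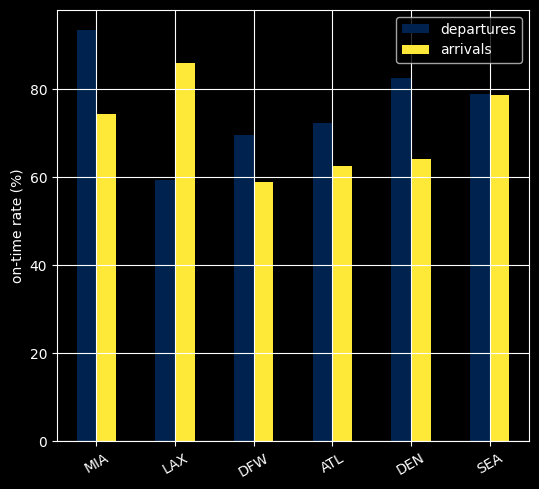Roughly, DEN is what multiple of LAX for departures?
DEN ≈ 80, LAX ≈ 60; 80/60 ≈ 1.33.

≈ 1.33×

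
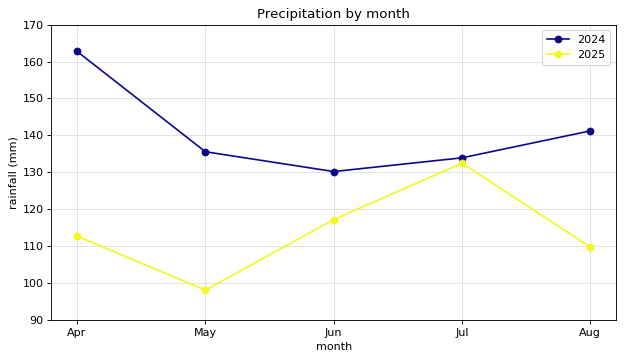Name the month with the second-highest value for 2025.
Top 3 for 2025: Jul ≈ 130, Jun ≈ 120, Apr ≈ 110.

Jun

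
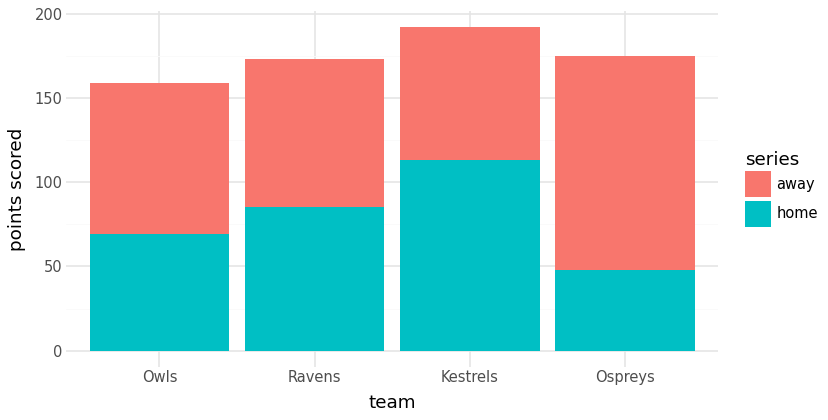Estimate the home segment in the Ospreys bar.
home top ≈ 40, bottom ≈ 0; segment ≈ 40.

≈ 40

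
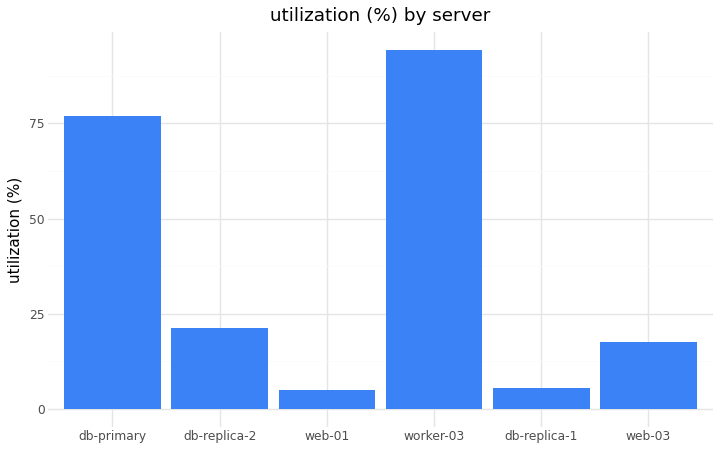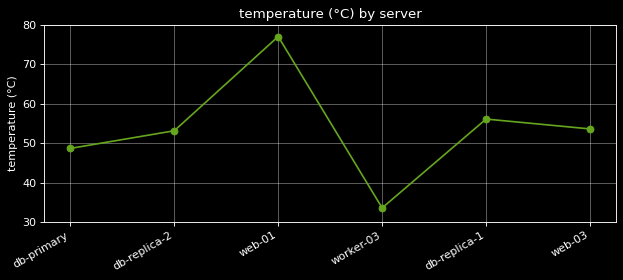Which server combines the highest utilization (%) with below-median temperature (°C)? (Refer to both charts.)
Chart 2 median temperature (°C) ≈ 50; below-median servers: db-primary, db-replica-2, worker-03. Among those, worker-03 has the highest utilization (%) (≈ 90).

worker-03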